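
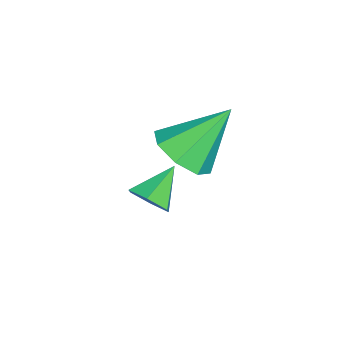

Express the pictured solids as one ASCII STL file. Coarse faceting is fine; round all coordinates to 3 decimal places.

solid 
facet normal 0.317 -0.589 -0.743
outer loop
vertex 0.057 0.264 2.788
vertex -0.818 -0.357 2.907
vertex -0.575 0.516 2.319
endloop
endfacet
facet normal 0.377 0.926 -0.010
outer loop
vertex 0.057 0.264 2.788
vertex -0.575 0.516 2.319
vertex -1.502 0.917 4.513
endloop
endfacet
facet normal 0.317 -0.589 -0.744
outer loop
vertex -0.575 0.516 2.319
vertex -0.818 -0.357 2.907
vertex -1.35 0.256 2.195
endloop
endfacet
facet normal -0.265 0.923 -0.280
outer loop
vertex -0.575 0.516 2.319
vertex -1.35 0.256 2.195
vertex -1.502 0.917 4.513
endloop
endfacet
facet normal 0.316 -0.589 -0.744
outer loop
vertex -1.35 0.256 2.195
vertex -0.818 -0.357 2.907
vertex -1.813 -0.362 2.488
endloop
endfacet
facet normal -0.827 0.523 -0.204
outer loop
vertex -1.35 0.256 2.195
vertex -1.813 -0.362 2.488
vertex -1.502 0.917 4.513
endloop
endfacet
facet normal 0.316 -0.589 -0.743
outer loop
vertex -1.813 -0.362 2.488
vertex -0.818 -0.357 2.907
vertex -1.694 -0.978 3.027
endloop
endfacet
facet normal -0.984 -0.037 0.175
outer loop
vertex -1.813 -0.362 2.488
vertex -1.694 -0.978 3.027
vertex -1.502 0.917 4.513
endloop
endfacet
facet normal 0.316 -0.590 -0.743
outer loop
vertex -1.694 -0.978 3.027
vertex -0.818 -0.357 2.907
vertex -1.061 -1.229 3.496
endloop
endfacet
facet normal -0.641 -0.432 0.634
outer loop
vertex -1.694 -0.978 3.027
vertex -1.061 -1.229 3.496
vertex -1.502 0.917 4.513
endloop
endfacet
facet normal 0.317 -0.590 -0.743
outer loop
vertex -1.061 -1.229 3.496
vertex -0.818 -0.357 2.907
vertex -0.286 -0.969 3.62
endloop
endfacet
facet normal -0.001 -0.428 0.904
outer loop
vertex -1.061 -1.229 3.496
vertex -0.286 -0.969 3.62
vertex -1.502 0.917 4.513
endloop
endfacet
facet normal 0.317 -0.590 -0.743
outer loop
vertex -0.286 -0.969 3.62
vertex -0.818 -0.357 2.907
vertex 0.177 -0.351 3.327
endloop
endfacet
facet normal 0.562 -0.029 0.827
outer loop
vertex -0.286 -0.969 3.62
vertex 0.177 -0.351 3.327
vertex -1.502 0.917 4.513
endloop
endfacet
facet normal 0.317 -0.589 -0.743
outer loop
vertex 0.177 -0.351 3.327
vertex -0.818 -0.357 2.907
vertex 0.057 0.264 2.788
endloop
endfacet
facet normal 0.718 0.533 0.448
outer loop
vertex 0.177 -0.351 3.327
vertex 0.057 0.264 2.788
vertex -1.502 0.917 4.513
endloop
endfacet
facet normal 0.732 -0.380 -0.565
outer loop
vertex -0.47 -1.331 0.851
vertex -0.959 -1.395 0.26
vertex -0.551 -0.749 0.354
endloop
endfacet
facet normal 0.305 0.643 0.703
outer loop
vertex -0.47 -1.331 0.851
vertex -0.551 -0.749 0.354
vertex -2.021 -0.845 1.08
endloop
endfacet
facet normal 0.732 -0.380 -0.566
outer loop
vertex -0.551 -0.749 0.354
vertex -0.959 -1.395 0.26
vertex -1.041 -0.813 -0.237
endloop
endfacet
facet normal -0.084 0.996 -0.038
outer loop
vertex -0.551 -0.749 0.354
vertex -1.041 -0.813 -0.237
vertex -2.021 -0.845 1.08
endloop
endfacet
facet normal 0.732 -0.380 -0.566
outer loop
vertex -1.041 -0.813 -0.237
vertex -0.959 -1.395 0.26
vertex -1.449 -1.459 -0.331
endloop
endfacet
facet normal -0.695 0.512 -0.505
outer loop
vertex -1.041 -0.813 -0.237
vertex -1.449 -1.459 -0.331
vertex -2.021 -0.845 1.08
endloop
endfacet
facet normal 0.732 -0.379 -0.566
outer loop
vertex -1.449 -1.459 -0.331
vertex -0.959 -1.395 0.26
vertex -1.367 -2.042 0.166
endloop
endfacet
facet normal -0.917 -0.325 -0.230
outer loop
vertex -1.449 -1.459 -0.331
vertex -1.367 -2.042 0.166
vertex -2.021 -0.845 1.08
endloop
endfacet
facet normal 0.732 -0.379 -0.566
outer loop
vertex -1.367 -2.042 0.166
vertex -0.959 -1.395 0.26
vertex -0.877 -1.978 0.757
endloop
endfacet
facet normal -0.528 -0.679 0.511
outer loop
vertex -1.367 -2.042 0.166
vertex -0.877 -1.978 0.757
vertex -2.021 -0.845 1.08
endloop
endfacet
facet normal 0.733 -0.379 -0.565
outer loop
vertex -0.877 -1.978 0.757
vertex -0.959 -1.395 0.26
vertex -0.47 -1.331 0.851
endloop
endfacet
facet normal 0.083 -0.194 0.977
outer loop
vertex -0.877 -1.978 0.757
vertex -0.47 -1.331 0.851
vertex -2.021 -0.845 1.08
endloop
endfacet

endsolid


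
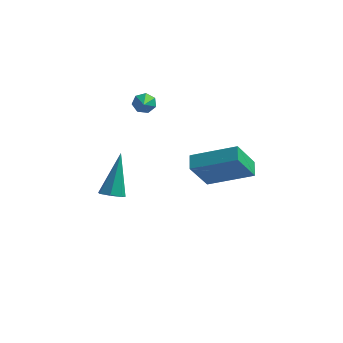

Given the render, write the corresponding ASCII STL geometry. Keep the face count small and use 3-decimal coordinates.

solid 
facet normal -0.270 0.832 -0.484
outer loop
vertex -3.56 3.574 2.491
vertex -3.944 3.313 2.257
vertex -3.955 3.572 2.708
endloop
endfacet
facet normal 0.469 0.217 0.856
outer loop
vertex -3.56 3.574 2.491
vertex -3.955 3.572 2.708
vertex -3.616 2.307 2.843
endloop
endfacet
facet normal -0.271 0.832 -0.484
outer loop
vertex -3.955 3.572 2.708
vertex -3.944 3.313 2.257
vertex -4.342 3.375 2.586
endloop
endfacet
facet normal -0.309 0.019 0.951
outer loop
vertex -3.955 3.572 2.708
vertex -4.342 3.375 2.586
vertex -3.616 2.307 2.843
endloop
endfacet
facet normal -0.271 0.832 -0.485
outer loop
vertex -4.342 3.375 2.586
vertex -3.944 3.313 2.257
vertex -4.429 3.131 2.216
endloop
endfacet
facet normal -0.782 -0.420 0.461
outer loop
vertex -4.342 3.375 2.586
vertex -4.429 3.131 2.216
vertex -3.616 2.307 2.843
endloop
endfacet
facet normal -0.272 0.832 -0.483
outer loop
vertex -4.429 3.131 2.216
vertex -3.944 3.313 2.257
vertex -4.151 3.025 1.877
endloop
endfacet
facet normal -0.591 -0.769 -0.244
outer loop
vertex -4.429 3.131 2.216
vertex -4.151 3.025 1.877
vertex -3.616 2.307 2.843
endloop
endfacet
facet normal -0.272 0.832 -0.483
outer loop
vertex -4.151 3.025 1.877
vertex -3.944 3.313 2.257
vertex -3.717 3.136 1.824
endloop
endfacet
facet normal 0.118 -0.765 -0.634
outer loop
vertex -4.151 3.025 1.877
vertex -3.717 3.136 1.824
vertex -3.616 2.307 2.843
endloop
endfacet
facet normal -0.270 0.833 -0.482
outer loop
vertex -3.717 3.136 1.824
vertex -3.944 3.313 2.257
vertex -3.454 3.38 2.098
endloop
endfacet
facet normal 0.812 -0.410 -0.414
outer loop
vertex -3.717 3.136 1.824
vertex -3.454 3.38 2.098
vertex -3.616 2.307 2.843
endloop
endfacet
facet normal -0.271 0.832 -0.484
outer loop
vertex -3.454 3.38 2.098
vertex -3.944 3.313 2.257
vertex -3.56 3.574 2.491
endloop
endfacet
facet normal 0.968 0.026 0.248
outer loop
vertex -3.454 3.38 2.098
vertex -3.56 3.574 2.491
vertex -3.616 2.307 2.843
endloop
endfacet
facet normal -0.289 -0.485 0.825
outer loop
vertex -0.005 3.672 0.187
vertex -2.003 3.434 -0.653
vertex 0.217 2.978 -0.143
endloop
endfacet
facet normal 0.916 0.110 0.385
outer loop
vertex 0.723 3.826 -1.587
vertex -0.005 3.672 0.187
vertex 0.217 2.978 -0.143
endloop
endfacet
facet normal -0.289 -0.485 0.825
outer loop
vertex 0.217 2.978 -0.143
vertex -2.003 3.434 -0.653
vertex -1.781 2.74 -0.983
endloop
endfacet
facet normal 0.277 -0.868 -0.413
outer loop
vertex -1.781 2.74 -0.983
vertex 0.723 3.826 -1.587
vertex 0.217 2.978 -0.143
endloop
endfacet
facet normal -0.277 0.868 0.413
outer loop
vertex -0.005 3.672 0.187
vertex -1.497 4.282 -2.097
vertex -2.003 3.434 -0.653
endloop
endfacet
facet normal 0.916 0.110 0.385
outer loop
vertex 0.501 4.52 -1.257
vertex -0.005 3.672 0.187
vertex 0.723 3.826 -1.587
endloop
endfacet
facet normal -0.277 0.868 0.413
outer loop
vertex 0.501 4.52 -1.257
vertex -1.497 4.282 -2.097
vertex -0.005 3.672 0.187
endloop
endfacet
facet normal -0.916 -0.110 -0.385
outer loop
vertex -2.003 3.434 -0.653
vertex -1.497 4.282 -2.097
vertex -1.781 2.74 -0.983
endloop
endfacet
facet normal 0.277 -0.868 -0.413
outer loop
vertex -1.275 3.588 -2.427
vertex 0.723 3.826 -1.587
vertex -1.781 2.74 -0.983
endloop
endfacet
facet normal -0.916 -0.110 -0.385
outer loop
vertex -1.781 2.74 -0.983
vertex -1.497 4.282 -2.097
vertex -1.275 3.588 -2.427
endloop
endfacet
facet normal 0.289 0.485 -0.825
outer loop
vertex -1.275 3.588 -2.427
vertex 0.501 4.52 -1.257
vertex 0.723 3.826 -1.587
endloop
endfacet
facet normal 0.289 0.485 -0.825
outer loop
vertex -1.497 4.282 -2.097
vertex 0.501 4.52 -1.257
vertex -1.275 3.588 -2.427
endloop
endfacet
facet normal -0.003 -0.551 -0.834
outer loop
vertex -3.054 -1.603 0.02
vertex -3.563 -1.798 0.151
vertex -3.429 -1.345 -0.149
endloop
endfacet
facet normal 0.618 0.756 -0.217
outer loop
vertex -3.054 -1.603 0.02
vertex -3.429 -1.345 -0.149
vertex -3.557 -0.662 1.869
endloop
endfacet
facet normal -0.002 -0.552 -0.834
outer loop
vertex -3.429 -1.345 -0.149
vertex -3.563 -1.798 0.151
vertex -3.904 -1.428 -0.093
endloop
endfacet
facet normal -0.200 0.924 -0.325
outer loop
vertex -3.429 -1.345 -0.149
vertex -3.904 -1.428 -0.093
vertex -3.557 -0.662 1.869
endloop
endfacet
facet normal -0.002 -0.552 -0.834
outer loop
vertex -3.904 -1.428 -0.093
vertex -3.563 -1.798 0.151
vertex -4.122 -1.79 0.147
endloop
endfacet
facet normal -0.868 0.496 -0.040
outer loop
vertex -3.904 -1.428 -0.093
vertex -4.122 -1.79 0.147
vertex -3.557 -0.662 1.869
endloop
endfacet
facet normal -0.002 -0.552 -0.834
outer loop
vertex -4.122 -1.79 0.147
vertex -3.563 -1.798 0.151
vertex -3.919 -2.158 0.39
endloop
endfacet
facet normal -0.882 -0.206 0.424
outer loop
vertex -4.122 -1.79 0.147
vertex -3.919 -2.158 0.39
vertex -3.557 -0.662 1.869
endloop
endfacet
facet normal -0.002 -0.552 -0.834
outer loop
vertex -3.919 -2.158 0.39
vertex -3.563 -1.798 0.151
vertex -3.447 -2.255 0.453
endloop
endfacet
facet normal -0.231 -0.655 0.719
outer loop
vertex -3.919 -2.158 0.39
vertex -3.447 -2.255 0.453
vertex -3.557 -0.662 1.869
endloop
endfacet
facet normal -0.003 -0.552 -0.834
outer loop
vertex -3.447 -2.255 0.453
vertex -3.563 -1.798 0.151
vertex -3.062 -2.008 0.288
endloop
endfacet
facet normal 0.594 -0.511 0.621
outer loop
vertex -3.447 -2.255 0.453
vertex -3.062 -2.008 0.288
vertex -3.557 -0.662 1.869
endloop
endfacet
facet normal -0.003 -0.552 -0.834
outer loop
vertex -3.062 -2.008 0.288
vertex -3.563 -1.798 0.151
vertex -3.054 -1.603 0.02
endloop
endfacet
facet normal 0.972 0.117 0.205
outer loop
vertex -3.062 -2.008 0.288
vertex -3.054 -1.603 0.02
vertex -3.557 -0.662 1.869
endloop
endfacet

endsolid


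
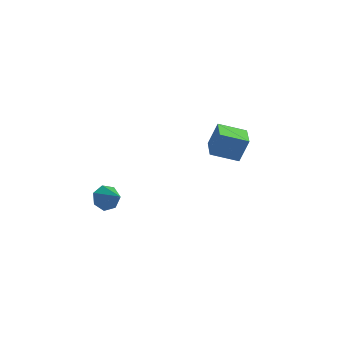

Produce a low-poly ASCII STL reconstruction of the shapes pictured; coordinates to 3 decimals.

solid 
facet normal -0.751 0.237 -0.616
outer loop
vertex -3.933 -2.746 -4.355
vertex -4.33 -3.415 -4.128
vertex -4.363 -2.674 -3.803
endloop
endfacet
facet normal 0.531 0.788 0.311
outer loop
vertex -3.933 -2.746 -4.355
vertex -4.363 -2.674 -3.803
vertex -3.09 -3.805 -3.112
endloop
endfacet
facet normal -0.751 0.237 -0.617
outer loop
vertex -4.363 -2.674 -3.803
vertex -4.33 -3.415 -4.128
vertex -4.768 -3.16 -3.497
endloop
endfacet
facet normal 0.008 0.528 0.849
outer loop
vertex -4.363 -2.674 -3.803
vertex -4.768 -3.16 -3.497
vertex -3.09 -3.805 -3.112
endloop
endfacet
facet normal -0.751 0.237 -0.617
outer loop
vertex -4.768 -3.16 -3.497
vertex -4.33 -3.415 -4.128
vertex -4.843 -3.838 -3.666
endloop
endfacet
facet normal -0.292 -0.201 0.935
outer loop
vertex -4.768 -3.16 -3.497
vertex -4.843 -3.838 -3.666
vertex -3.09 -3.805 -3.112
endloop
endfacet
facet normal -0.751 0.236 -0.617
outer loop
vertex -4.843 -3.838 -3.666
vertex -4.33 -3.415 -4.128
vertex -4.531 -4.197 -4.183
endloop
endfacet
facet normal -0.143 -0.851 0.505
outer loop
vertex -4.843 -3.838 -3.666
vertex -4.531 -4.197 -4.183
vertex -3.09 -3.805 -3.112
endloop
endfacet
facet normal -0.752 0.237 -0.616
outer loop
vertex -4.531 -4.197 -4.183
vertex -4.33 -3.415 -4.128
vertex -4.068 -3.967 -4.66
endloop
endfacet
facet normal 0.341 -0.932 -0.118
outer loop
vertex -4.531 -4.197 -4.183
vertex -4.068 -3.967 -4.66
vertex -3.09 -3.805 -3.112
endloop
endfacet
facet normal -0.751 0.237 -0.616
outer loop
vertex -4.068 -3.967 -4.66
vertex -4.33 -3.415 -4.128
vertex -3.802 -3.321 -4.736
endloop
endfacet
facet normal 0.798 -0.383 -0.464
outer loop
vertex -4.068 -3.967 -4.66
vertex -3.802 -3.321 -4.736
vertex -3.09 -3.805 -3.112
endloop
endfacet
facet normal -0.751 0.237 -0.616
outer loop
vertex -3.802 -3.321 -4.736
vertex -4.33 -3.415 -4.128
vertex -3.933 -2.746 -4.355
endloop
endfacet
facet normal 0.883 0.382 -0.273
outer loop
vertex -3.802 -3.321 -4.736
vertex -3.933 -2.746 -4.355
vertex -3.09 -3.805 -3.112
endloop
endfacet
facet normal -0.616 0.774 -0.146
outer loop
vertex -2.159 3.765 -1.877
vertex -0.874 4.68 -2.455
vertex -2.451 3.26 -3.324
endloop
endfacet
facet normal -0.765 -0.545 0.344
outer loop
vertex -1.606 2.2 -3.125
vertex -2.159 3.765 -1.877
vertex -2.451 3.26 -3.324
endloop
endfacet
facet normal -0.616 0.774 -0.146
outer loop
vertex -2.451 3.26 -3.324
vertex -0.874 4.68 -2.455
vertex -1.166 4.175 -3.902
endloop
endfacet
facet normal -0.187 -0.323 -0.928
outer loop
vertex -1.166 4.175 -3.902
vertex -1.606 2.2 -3.125
vertex -2.451 3.26 -3.324
endloop
endfacet
facet normal 0.187 0.323 0.928
outer loop
vertex -2.159 3.765 -1.877
vertex -0.029 3.62 -2.256
vertex -0.874 4.68 -2.455
endloop
endfacet
facet normal -0.765 -0.545 0.344
outer loop
vertex -1.314 2.705 -1.678
vertex -2.159 3.765 -1.877
vertex -1.606 2.2 -3.125
endloop
endfacet
facet normal 0.187 0.323 0.928
outer loop
vertex -1.314 2.705 -1.678
vertex -0.029 3.62 -2.256
vertex -2.159 3.765 -1.877
endloop
endfacet
facet normal 0.765 0.545 -0.344
outer loop
vertex -0.874 4.68 -2.455
vertex -0.029 3.62 -2.256
vertex -1.166 4.175 -3.902
endloop
endfacet
facet normal -0.187 -0.323 -0.928
outer loop
vertex -0.321 3.115 -3.703
vertex -1.606 2.2 -3.125
vertex -1.166 4.175 -3.902
endloop
endfacet
facet normal 0.765 0.545 -0.344
outer loop
vertex -1.166 4.175 -3.902
vertex -0.029 3.62 -2.256
vertex -0.321 3.115 -3.703
endloop
endfacet
facet normal 0.616 -0.774 0.146
outer loop
vertex -0.321 3.115 -3.703
vertex -1.314 2.705 -1.678
vertex -1.606 2.2 -3.125
endloop
endfacet
facet normal 0.616 -0.774 0.146
outer loop
vertex -0.029 3.62 -2.256
vertex -1.314 2.705 -1.678
vertex -0.321 3.115 -3.703
endloop
endfacet

endsolid


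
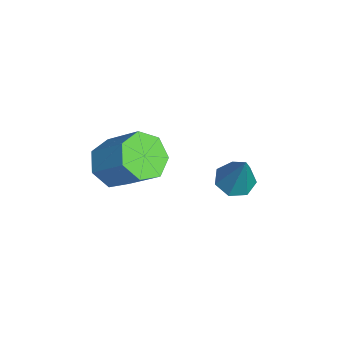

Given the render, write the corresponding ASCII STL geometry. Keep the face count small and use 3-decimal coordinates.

solid 
facet normal -0.450 -0.558 -0.698
outer loop
vertex 3.612 -1.71 2.088
vertex 3.01 -1.59 2.38
vertex 3.324 -1.234 1.893
endloop
endfacet
facet normal 0.748 0.192 -0.635
outer loop
vertex 3.612 -1.71 2.088
vertex 3.324 -1.234 1.893
vertex 4.192 -0.991 2.989
endloop
endfacet
facet normal 0.748 0.191 -0.635
outer loop
vertex 4.192 -0.991 2.989
vertex 3.324 -1.234 1.893
vertex 3.904 -0.515 2.793
endloop
endfacet
facet normal 0.449 0.559 0.697
outer loop
vertex 4.192 -0.991 2.989
vertex 3.904 -0.515 2.793
vertex 3.59 -0.87 3.28
endloop
endfacet
facet normal -0.450 -0.557 -0.698
outer loop
vertex 3.324 -1.234 1.893
vertex 3.01 -1.59 2.38
vertex 2.8 -1.025 2.064
endloop
endfacet
facet normal 0.086 0.751 -0.655
outer loop
vertex 3.324 -1.234 1.893
vertex 2.8 -1.025 2.064
vertex 3.904 -0.515 2.793
endloop
endfacet
facet normal 0.085 0.751 -0.654
outer loop
vertex 3.904 -0.515 2.793
vertex 2.8 -1.025 2.064
vertex 3.38 -0.306 2.965
endloop
endfacet
facet normal 0.451 0.557 0.697
outer loop
vertex 3.904 -0.515 2.793
vertex 3.38 -0.306 2.965
vertex 3.59 -0.87 3.28
endloop
endfacet
facet normal -0.450 -0.557 -0.698
outer loop
vertex 2.8 -1.025 2.064
vertex 3.01 -1.59 2.38
vertex 2.433 -1.241 2.473
endloop
endfacet
facet normal -0.641 0.745 -0.182
outer loop
vertex 2.8 -1.025 2.064
vertex 2.433 -1.241 2.473
vertex 3.38 -0.306 2.965
endloop
endfacet
facet normal -0.641 0.745 -0.182
outer loop
vertex 3.38 -0.306 2.965
vertex 2.433 -1.241 2.473
vertex 3.013 -0.522 3.374
endloop
endfacet
facet normal 0.450 0.557 0.698
outer loop
vertex 3.38 -0.306 2.965
vertex 3.013 -0.522 3.374
vertex 3.59 -0.87 3.28
endloop
endfacet
facet normal -0.450 -0.558 -0.698
outer loop
vertex 2.433 -1.241 2.473
vertex 3.01 -1.59 2.38
vertex 2.501 -1.72 2.812
endloop
endfacet
facet normal -0.886 0.178 0.429
outer loop
vertex 2.433 -1.241 2.473
vertex 2.501 -1.72 2.812
vertex 3.013 -0.522 3.374
endloop
endfacet
facet normal -0.886 0.177 0.429
outer loop
vertex 3.013 -0.522 3.374
vertex 2.501 -1.72 2.812
vertex 3.081 -1.001 3.712
endloop
endfacet
facet normal 0.450 0.557 0.699
outer loop
vertex 3.013 -0.522 3.374
vertex 3.081 -1.001 3.712
vertex 3.59 -0.87 3.28
endloop
endfacet
facet normal -0.450 -0.558 -0.698
outer loop
vertex 2.501 -1.72 2.812
vertex 3.01 -1.59 2.38
vertex 2.952 -2.1 2.825
endloop
endfacet
facet normal -0.462 -0.524 0.716
outer loop
vertex 2.501 -1.72 2.812
vertex 2.952 -2.1 2.825
vertex 3.081 -1.001 3.712
endloop
endfacet
facet normal -0.462 -0.524 0.716
outer loop
vertex 3.081 -1.001 3.712
vertex 2.952 -2.1 2.825
vertex 3.532 -1.381 3.725
endloop
endfacet
facet normal 0.449 0.557 0.698
outer loop
vertex 3.081 -1.001 3.712
vertex 3.532 -1.381 3.725
vertex 3.59 -0.87 3.28
endloop
endfacet
facet normal -0.449 -0.558 -0.698
outer loop
vertex 2.952 -2.1 2.825
vertex 3.01 -1.59 2.38
vertex 3.447 -2.096 2.503
endloop
endfacet
facet normal 0.309 -0.830 0.464
outer loop
vertex 2.952 -2.1 2.825
vertex 3.447 -2.096 2.503
vertex 3.532 -1.381 3.725
endloop
endfacet
facet normal 0.309 -0.830 0.464
outer loop
vertex 3.532 -1.381 3.725
vertex 3.447 -2.096 2.503
vertex 4.027 -1.377 3.403
endloop
endfacet
facet normal 0.450 0.557 0.698
outer loop
vertex 3.532 -1.381 3.725
vertex 4.027 -1.377 3.403
vertex 3.59 -0.87 3.28
endloop
endfacet
facet normal -0.450 -0.558 -0.698
outer loop
vertex 3.447 -2.096 2.503
vertex 3.01 -1.59 2.38
vertex 3.612 -1.71 2.088
endloop
endfacet
facet normal 0.848 -0.511 -0.138
outer loop
vertex 3.447 -2.096 2.503
vertex 3.612 -1.71 2.088
vertex 4.027 -1.377 3.403
endloop
endfacet
facet normal 0.848 -0.511 -0.138
outer loop
vertex 4.027 -1.377 3.403
vertex 3.612 -1.71 2.088
vertex 4.192 -0.991 2.989
endloop
endfacet
facet normal 0.450 0.557 0.698
outer loop
vertex 4.027 -1.377 3.403
vertex 4.192 -0.991 2.989
vertex 3.59 -0.87 3.28
endloop
endfacet
facet normal -0.383 -0.146 -0.912
outer loop
vertex 2.809 1.596 0.753
vertex 2.404 1.329 0.966
vertex 2.442 1.848 0.867
endloop
endfacet
facet normal 0.563 0.826 -0.012
outer loop
vertex 2.809 1.596 0.753
vertex 2.442 1.848 0.867
vertex 2.936 1.531 2.234
endloop
endfacet
facet normal -0.382 -0.146 -0.913
outer loop
vertex 2.442 1.848 0.867
vertex 2.404 1.329 0.966
vertex 2.046 1.709 1.055
endloop
endfacet
facet normal -0.193 0.938 0.287
outer loop
vertex 2.442 1.848 0.867
vertex 2.046 1.709 1.055
vertex 2.936 1.531 2.234
endloop
endfacet
facet normal -0.382 -0.146 -0.912
outer loop
vertex 2.046 1.709 1.055
vertex 2.404 1.329 0.966
vertex 1.92 1.284 1.176
endloop
endfacet
facet normal -0.710 0.379 0.593
outer loop
vertex 2.046 1.709 1.055
vertex 1.92 1.284 1.176
vertex 2.936 1.531 2.234
endloop
endfacet
facet normal -0.382 -0.146 -0.912
outer loop
vertex 1.92 1.284 1.176
vertex 2.404 1.329 0.966
vertex 2.158 0.892 1.139
endloop
endfacet
facet normal -0.600 -0.428 0.676
outer loop
vertex 1.92 1.284 1.176
vertex 2.158 0.892 1.139
vertex 2.936 1.531 2.234
endloop
endfacet
facet normal -0.383 -0.145 -0.912
outer loop
vertex 2.158 0.892 1.139
vertex 2.404 1.329 0.966
vertex 2.582 0.829 0.971
endloop
endfacet
facet normal 0.057 -0.879 0.473
outer loop
vertex 2.158 0.892 1.139
vertex 2.582 0.829 0.971
vertex 2.936 1.531 2.234
endloop
endfacet
facet normal -0.381 -0.145 -0.913
outer loop
vertex 2.582 0.829 0.971
vertex 2.404 1.329 0.966
vertex 2.872 1.143 0.8
endloop
endfacet
facet normal 0.764 -0.631 0.137
outer loop
vertex 2.582 0.829 0.971
vertex 2.872 1.143 0.8
vertex 2.936 1.531 2.234
endloop
endfacet
facet normal -0.382 -0.148 -0.912
outer loop
vertex 2.872 1.143 0.8
vertex 2.404 1.329 0.966
vertex 2.809 1.596 0.753
endloop
endfacet
facet normal 0.988 0.129 -0.079
outer loop
vertex 2.872 1.143 0.8
vertex 2.809 1.596 0.753
vertex 2.936 1.531 2.234
endloop
endfacet

endsolid


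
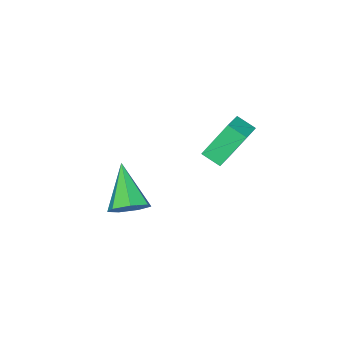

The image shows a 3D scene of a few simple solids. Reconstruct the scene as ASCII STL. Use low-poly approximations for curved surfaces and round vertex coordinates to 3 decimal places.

solid 
facet normal -0.461 0.288 0.840
outer loop
vertex -0.23 2.442 3.297
vertex 0.78 2.998 3.661
vertex -0.494 3.181 2.899
endloop
endfacet
facet normal -0.835 -0.460 -0.301
outer loop
vertex 0.34 2.662 1.379
vertex -0.23 2.442 3.297
vertex -0.494 3.181 2.899
endloop
endfacet
facet normal -0.461 0.287 0.840
outer loop
vertex -0.494 3.181 2.899
vertex 0.78 2.998 3.661
vertex 0.516 3.738 3.263
endloop
endfacet
facet normal -0.300 0.840 -0.452
outer loop
vertex 0.516 3.738 3.263
vertex 0.34 2.662 1.379
vertex -0.494 3.181 2.899
endloop
endfacet
facet normal 0.300 -0.840 0.451
outer loop
vertex -0.23 2.442 3.297
vertex 1.614 2.479 2.141
vertex 0.78 2.998 3.661
endloop
endfacet
facet normal -0.835 -0.460 -0.301
outer loop
vertex 0.604 1.922 1.777
vertex -0.23 2.442 3.297
vertex 0.34 2.662 1.379
endloop
endfacet
facet normal 0.300 -0.840 0.452
outer loop
vertex 0.604 1.922 1.777
vertex 1.614 2.479 2.141
vertex -0.23 2.442 3.297
endloop
endfacet
facet normal 0.835 0.460 0.301
outer loop
vertex 0.78 2.998 3.661
vertex 1.614 2.479 2.141
vertex 0.516 3.738 3.263
endloop
endfacet
facet normal -0.300 0.840 -0.452
outer loop
vertex 1.35 3.218 1.743
vertex 0.34 2.662 1.379
vertex 0.516 3.738 3.263
endloop
endfacet
facet normal 0.835 0.460 0.301
outer loop
vertex 0.516 3.738 3.263
vertex 1.614 2.479 2.141
vertex 1.35 3.218 1.743
endloop
endfacet
facet normal 0.461 -0.287 -0.840
outer loop
vertex 1.35 3.218 1.743
vertex 0.604 1.922 1.777
vertex 0.34 2.662 1.379
endloop
endfacet
facet normal 0.461 -0.287 -0.840
outer loop
vertex 1.614 2.479 2.141
vertex 0.604 1.922 1.777
vertex 1.35 3.218 1.743
endloop
endfacet
facet normal 0.389 0.668 -0.634
outer loop
vertex 3.602 -0.676 -2.27
vertex 2.953 -0.115 -2.077
vertex 3.737 -0.202 -1.687
endloop
endfacet
facet normal 0.715 -0.614 0.334
outer loop
vertex 3.602 -0.676 -2.27
vertex 3.737 -0.202 -1.687
vertex 2.107 -1.565 -0.703
endloop
endfacet
facet normal 0.389 0.668 -0.634
outer loop
vertex 3.737 -0.202 -1.687
vertex 2.953 -0.115 -2.077
vertex 3.281 0.338 -1.398
endloop
endfacet
facet normal 0.525 -0.013 0.851
outer loop
vertex 3.737 -0.202 -1.687
vertex 3.281 0.338 -1.398
vertex 2.107 -1.565 -0.703
endloop
endfacet
facet normal 0.389 0.668 -0.634
outer loop
vertex 3.281 0.338 -1.398
vertex 2.953 -0.115 -2.077
vertex 2.578 0.537 -1.62
endloop
endfacet
facet normal -0.161 0.425 0.891
outer loop
vertex 3.281 0.338 -1.398
vertex 2.578 0.537 -1.62
vertex 2.107 -1.565 -0.703
endloop
endfacet
facet normal 0.390 0.668 -0.634
outer loop
vertex 2.578 0.537 -1.62
vertex 2.953 -0.115 -2.077
vertex 2.157 0.245 -2.187
endloop
endfacet
facet normal -0.827 0.370 0.423
outer loop
vertex 2.578 0.537 -1.62
vertex 2.157 0.245 -2.187
vertex 2.107 -1.565 -0.703
endloop
endfacet
facet normal 0.390 0.668 -0.633
outer loop
vertex 2.157 0.245 -2.187
vertex 2.953 -0.115 -2.077
vertex 2.336 -0.318 -2.671
endloop
endfacet
facet normal -0.970 -0.137 -0.200
outer loop
vertex 2.157 0.245 -2.187
vertex 2.336 -0.318 -2.671
vertex 2.107 -1.565 -0.703
endloop
endfacet
facet normal 0.390 0.668 -0.633
outer loop
vertex 2.336 -0.318 -2.671
vertex 2.953 -0.115 -2.077
vertex 2.979 -0.728 -2.708
endloop
endfacet
facet normal -0.484 -0.713 -0.508
outer loop
vertex 2.336 -0.318 -2.671
vertex 2.979 -0.728 -2.708
vertex 2.107 -1.565 -0.703
endloop
endfacet
facet normal 0.390 0.669 -0.633
outer loop
vertex 2.979 -0.728 -2.708
vertex 2.953 -0.115 -2.077
vertex 3.602 -0.676 -2.27
endloop
endfacet
facet normal 0.267 -0.925 -0.270
outer loop
vertex 2.979 -0.728 -2.708
vertex 3.602 -0.676 -2.27
vertex 2.107 -1.565 -0.703
endloop
endfacet

endsolid


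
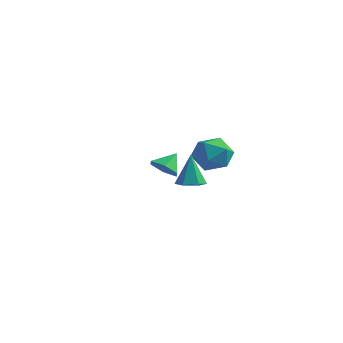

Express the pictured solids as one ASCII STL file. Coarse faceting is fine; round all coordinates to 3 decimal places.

solid 
facet normal 0.054 0.942 -0.332
outer loop
vertex 1.752 1.064 0.047
vertex 1.179 1.443 1.029
vertex 2.376 1.372 1.023
endloop
endfacet
facet normal 0.608 0.558 -0.565
outer loop
vertex 1.752 1.064 0.047
vertex 2.376 1.372 1.023
vertex 2.686 0.399 0.396
endloop
endfacet
facet normal 0.353 0.004 -0.936
outer loop
vertex 1.752 1.064 0.047
vertex 2.686 0.399 0.396
vertex 1.682 -0.132 0.015
endloop
endfacet
facet normal -0.358 0.046 -0.932
outer loop
vertex 1.752 1.064 0.047
vertex 1.682 -0.132 0.015
vertex 0.75 0.513 0.405
endloop
endfacet
facet normal -0.544 0.626 -0.559
outer loop
vertex 1.752 1.064 0.047
vertex 0.75 0.513 0.405
vertex 1.179 1.443 1.029
endloop
endfacet
facet normal 0.954 0.301 0.005
outer loop
vertex 2.686 0.399 0.396
vertex 2.376 1.372 1.023
vertex 2.69 0.367 1.595
endloop
endfacet
facet normal 0.057 0.923 0.382
outer loop
vertex 2.376 1.372 1.023
vertex 1.179 1.443 1.029
vertex 1.758 1.012 1.985
endloop
endfacet
facet normal -0.911 0.411 0.014
outer loop
vertex 1.179 1.443 1.029
vertex 0.75 0.513 0.405
vertex 0.754 0.481 1.604
endloop
endfacet
facet normal -0.612 -0.527 -0.590
outer loop
vertex 0.75 0.513 0.405
vertex 1.682 -0.132 0.015
vertex 1.064 -0.492 0.977
endloop
endfacet
facet normal 0.540 -0.595 -0.595
outer loop
vertex 1.682 -0.132 0.015
vertex 2.686 0.399 0.396
vertex 2.261 -0.563 0.971
endloop
endfacet
facet normal 0.358 -0.046 0.932
outer loop
vertex 1.688 -0.184 1.953
vertex 2.69 0.367 1.595
vertex 1.758 1.012 1.985
endloop
endfacet
facet normal -0.353 -0.004 0.936
outer loop
vertex 1.688 -0.184 1.953
vertex 1.758 1.012 1.985
vertex 0.754 0.481 1.604
endloop
endfacet
facet normal -0.608 -0.558 0.565
outer loop
vertex 1.688 -0.184 1.953
vertex 0.754 0.481 1.604
vertex 1.064 -0.492 0.977
endloop
endfacet
facet normal -0.054 -0.942 0.332
outer loop
vertex 1.688 -0.184 1.953
vertex 1.064 -0.492 0.977
vertex 2.261 -0.563 0.971
endloop
endfacet
facet normal 0.544 -0.626 0.559
outer loop
vertex 1.688 -0.184 1.953
vertex 2.261 -0.563 0.971
vertex 2.69 0.367 1.595
endloop
endfacet
facet normal 0.612 0.527 0.590
outer loop
vertex 1.758 1.012 1.985
vertex 2.69 0.367 1.595
vertex 2.376 1.372 1.023
endloop
endfacet
facet normal -0.540 0.595 0.595
outer loop
vertex 0.754 0.481 1.604
vertex 1.758 1.012 1.985
vertex 1.179 1.443 1.029
endloop
endfacet
facet normal -0.954 -0.301 -0.005
outer loop
vertex 1.064 -0.492 0.977
vertex 0.754 0.481 1.604
vertex 0.75 0.513 0.405
endloop
endfacet
facet normal -0.057 -0.923 -0.382
outer loop
vertex 2.261 -0.563 0.971
vertex 1.064 -0.492 0.977
vertex 1.682 -0.132 0.015
endloop
endfacet
facet normal 0.911 -0.411 -0.014
outer loop
vertex 2.69 0.367 1.595
vertex 2.261 -0.563 0.971
vertex 2.686 0.399 0.396
endloop
endfacet
facet normal -0.082 -0.719 -0.690
outer loop
vertex -2.44 1.585 -1.153
vertex -2.963 2.156 -1.685
vertex -2.029 2.146 -1.786
endloop
endfacet
facet normal 0.801 0.081 0.593
outer loop
vertex -2.44 1.585 -1.153
vertex -2.029 2.146 -1.786
vertex -2.857 3.084 -0.795
endloop
endfacet
facet normal -0.082 -0.719 -0.690
outer loop
vertex -2.029 2.146 -1.786
vertex -2.963 2.156 -1.685
vertex -2.552 2.717 -2.318
endloop
endfacet
facet normal 0.743 0.669 -0.012
outer loop
vertex -2.029 2.146 -1.786
vertex -2.552 2.717 -2.318
vertex -2.857 3.084 -0.795
endloop
endfacet
facet normal -0.082 -0.719 -0.690
outer loop
vertex -2.552 2.717 -2.318
vertex -2.963 2.156 -1.685
vertex -3.487 2.728 -2.218
endloop
endfacet
facet normal -0.014 0.971 -0.237
outer loop
vertex -2.552 2.717 -2.318
vertex -3.487 2.728 -2.218
vertex -2.857 3.084 -0.795
endloop
endfacet
facet normal -0.082 -0.719 -0.690
outer loop
vertex -3.487 2.728 -2.218
vertex -2.963 2.156 -1.685
vertex -3.898 2.167 -1.585
endloop
endfacet
facet normal -0.714 0.686 0.144
outer loop
vertex -3.487 2.728 -2.218
vertex -3.898 2.167 -1.585
vertex -2.857 3.084 -0.795
endloop
endfacet
facet normal -0.082 -0.719 -0.690
outer loop
vertex -3.898 2.167 -1.585
vertex -2.963 2.156 -1.685
vertex -3.374 1.596 -1.053
endloop
endfacet
facet normal -0.655 0.098 0.750
outer loop
vertex -3.898 2.167 -1.585
vertex -3.374 1.596 -1.053
vertex -2.857 3.084 -0.795
endloop
endfacet
facet normal -0.082 -0.719 -0.690
outer loop
vertex -3.374 1.596 -1.053
vertex -2.963 2.156 -1.685
vertex -2.44 1.585 -1.153
endloop
endfacet
facet normal 0.102 -0.204 0.974
outer loop
vertex -3.374 1.596 -1.053
vertex -2.44 1.585 -1.153
vertex -2.857 3.084 -0.795
endloop
endfacet
facet normal 0.137 -0.169 -0.976
outer loop
vertex 4.561 -4.099 0.915
vertex 3.845 -3.854 0.772
vertex 4.431 -3.355 0.768
endloop
endfacet
facet normal 0.869 0.238 0.434
outer loop
vertex 4.561 -4.099 0.915
vertex 4.431 -3.355 0.768
vertex 3.595 -3.546 2.548
endloop
endfacet
facet normal 0.138 -0.170 -0.976
outer loop
vertex 4.431 -3.355 0.768
vertex 3.845 -3.854 0.772
vertex 3.715 -3.11 0.624
endloop
endfacet
facet normal 0.274 0.934 0.229
outer loop
vertex 4.431 -3.355 0.768
vertex 3.715 -3.11 0.624
vertex 3.595 -3.546 2.548
endloop
endfacet
facet normal 0.137 -0.170 -0.976
outer loop
vertex 3.715 -3.11 0.624
vertex 3.845 -3.854 0.772
vertex 3.129 -3.609 0.629
endloop
endfacet
facet normal -0.642 0.755 0.131
outer loop
vertex 3.715 -3.11 0.624
vertex 3.129 -3.609 0.629
vertex 3.595 -3.546 2.548
endloop
endfacet
facet normal 0.137 -0.169 -0.976
outer loop
vertex 3.129 -3.609 0.629
vertex 3.845 -3.854 0.772
vertex 3.259 -4.353 0.776
endloop
endfacet
facet normal -0.964 -0.121 0.238
outer loop
vertex 3.129 -3.609 0.629
vertex 3.259 -4.353 0.776
vertex 3.595 -3.546 2.548
endloop
endfacet
facet normal 0.137 -0.169 -0.976
outer loop
vertex 3.259 -4.353 0.776
vertex 3.845 -3.854 0.772
vertex 3.975 -4.599 0.919
endloop
endfacet
facet normal -0.369 -0.817 0.442
outer loop
vertex 3.259 -4.353 0.776
vertex 3.975 -4.599 0.919
vertex 3.595 -3.546 2.548
endloop
endfacet
facet normal 0.137 -0.169 -0.976
outer loop
vertex 3.975 -4.599 0.919
vertex 3.845 -3.854 0.772
vertex 4.561 -4.099 0.915
endloop
endfacet
facet normal 0.548 -0.638 0.540
outer loop
vertex 3.975 -4.599 0.919
vertex 4.561 -4.099 0.915
vertex 3.595 -3.546 2.548
endloop
endfacet

endsolid


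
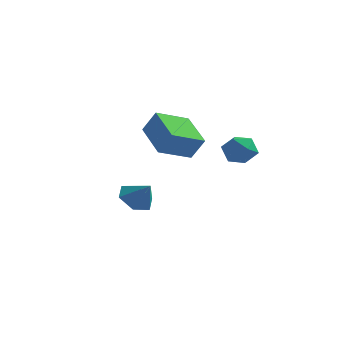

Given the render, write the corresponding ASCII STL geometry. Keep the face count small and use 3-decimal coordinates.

solid 
facet normal -0.649 0.167 -0.743
outer loop
vertex -1.673 3.106 -3.141
vertex -2.411 3.161 -2.484
vertex -1.912 3.978 -2.736
endloop
endfacet
facet normal 0.958 0.283 -0.044
outer loop
vertex -1.673 3.106 -3.141
vertex -1.912 3.978 -2.736
vertex -1.549 2.939 -1.496
endloop
endfacet
facet normal -0.649 0.167 -0.742
outer loop
vertex -1.912 3.978 -2.736
vertex -2.411 3.161 -2.484
vertex -2.65 4.032 -2.079
endloop
endfacet
facet normal 0.479 0.737 0.477
outer loop
vertex -1.912 3.978 -2.736
vertex -2.65 4.032 -2.079
vertex -1.549 2.939 -1.496
endloop
endfacet
facet normal -0.648 0.168 -0.743
outer loop
vertex -2.65 4.032 -2.079
vertex -2.411 3.161 -2.484
vertex -3.15 3.216 -1.827
endloop
endfacet
facet normal -0.128 0.363 0.923
outer loop
vertex -2.65 4.032 -2.079
vertex -3.15 3.216 -1.827
vertex -1.549 2.939 -1.496
endloop
endfacet
facet normal -0.648 0.167 -0.743
outer loop
vertex -3.15 3.216 -1.827
vertex -2.411 3.161 -2.484
vertex -2.911 2.345 -2.231
endloop
endfacet
facet normal -0.256 -0.464 0.848
outer loop
vertex -3.15 3.216 -1.827
vertex -2.911 2.345 -2.231
vertex -1.549 2.939 -1.496
endloop
endfacet
facet normal -0.649 0.167 -0.742
outer loop
vertex -2.911 2.345 -2.231
vertex -2.411 3.161 -2.484
vertex -2.172 2.29 -2.889
endloop
endfacet
facet normal 0.223 -0.918 0.328
outer loop
vertex -2.911 2.345 -2.231
vertex -2.172 2.29 -2.889
vertex -1.549 2.939 -1.496
endloop
endfacet
facet normal -0.649 0.167 -0.743
outer loop
vertex -2.172 2.29 -2.889
vertex -2.411 3.161 -2.484
vertex -1.673 3.106 -3.141
endloop
endfacet
facet normal 0.831 -0.544 -0.118
outer loop
vertex -2.172 2.29 -2.889
vertex -1.673 3.106 -3.141
vertex -1.549 2.939 -1.496
endloop
endfacet
facet normal -0.115 0.871 -0.477
outer loop
vertex 3.546 1.939 1.156
vertex 2.783 2.091 1.618
vertex 3.576 2.376 1.947
endloop
endfacet
facet normal 0.577 0.706 -0.412
outer loop
vertex 3.546 1.939 1.156
vertex 3.576 2.376 1.947
vertex 4.2 1.752 1.752
endloop
endfacet
facet normal 0.683 0.074 -0.726
outer loop
vertex 3.546 1.939 1.156
vertex 4.2 1.752 1.752
vertex 3.794 1.082 1.302
endloop
endfacet
facet normal 0.057 -0.152 -0.987
outer loop
vertex 3.546 1.939 1.156
vertex 3.794 1.082 1.302
vertex 2.918 1.291 1.219
endloop
endfacet
facet normal -0.436 0.342 -0.833
outer loop
vertex 3.546 1.939 1.156
vertex 2.918 1.291 1.219
vertex 2.783 2.091 1.618
endloop
endfacet
facet normal 0.721 0.632 0.283
outer loop
vertex 4.2 1.752 1.752
vertex 3.576 2.376 1.947
vertex 3.842 1.789 2.581
endloop
endfacet
facet normal -0.397 0.900 0.178
outer loop
vertex 3.576 2.376 1.947
vertex 2.783 2.091 1.618
vertex 2.966 1.998 2.498
endloop
endfacet
facet normal -0.916 0.044 -0.398
outer loop
vertex 2.783 2.091 1.618
vertex 2.918 1.291 1.219
vertex 2.56 1.328 2.048
endloop
endfacet
facet normal -0.118 -0.753 -0.647
outer loop
vertex 2.918 1.291 1.219
vertex 3.794 1.082 1.302
vertex 3.184 0.704 1.853
endloop
endfacet
facet normal 0.893 -0.389 -0.227
outer loop
vertex 3.794 1.082 1.302
vertex 4.2 1.752 1.752
vertex 3.977 0.989 2.182
endloop
endfacet
facet normal -0.057 0.152 0.987
outer loop
vertex 3.214 1.141 2.644
vertex 3.842 1.789 2.581
vertex 2.966 1.998 2.498
endloop
endfacet
facet normal -0.683 -0.074 0.726
outer loop
vertex 3.214 1.141 2.644
vertex 2.966 1.998 2.498
vertex 2.56 1.328 2.048
endloop
endfacet
facet normal -0.577 -0.706 0.412
outer loop
vertex 3.214 1.141 2.644
vertex 2.56 1.328 2.048
vertex 3.184 0.704 1.853
endloop
endfacet
facet normal 0.115 -0.871 0.477
outer loop
vertex 3.214 1.141 2.644
vertex 3.184 0.704 1.853
vertex 3.977 0.989 2.182
endloop
endfacet
facet normal 0.436 -0.342 0.833
outer loop
vertex 3.214 1.141 2.644
vertex 3.977 0.989 2.182
vertex 3.842 1.789 2.581
endloop
endfacet
facet normal 0.118 0.753 0.647
outer loop
vertex 2.966 1.998 2.498
vertex 3.842 1.789 2.581
vertex 3.576 2.376 1.947
endloop
endfacet
facet normal -0.893 0.389 0.227
outer loop
vertex 2.56 1.328 2.048
vertex 2.966 1.998 2.498
vertex 2.783 2.091 1.618
endloop
endfacet
facet normal -0.721 -0.632 -0.283
outer loop
vertex 3.184 0.704 1.853
vertex 2.56 1.328 2.048
vertex 2.918 1.291 1.219
endloop
endfacet
facet normal 0.397 -0.900 -0.178
outer loop
vertex 3.977 0.989 2.182
vertex 3.184 0.704 1.853
vertex 3.794 1.082 1.302
endloop
endfacet
facet normal 0.916 -0.044 0.398
outer loop
vertex 3.842 1.789 2.581
vertex 3.977 0.989 2.182
vertex 4.2 1.752 1.752
endloop
endfacet
facet normal -0.508 -0.011 -0.861
outer loop
vertex 0.913 -2.042 2.585
vertex -0.416 -0.651 3.35
vertex 1.936 -0.723 1.965
endloop
endfacet
facet normal 0.642 -0.672 -0.370
outer loop
vertex 2.576 -0.709 3.05
vertex 0.913 -2.042 2.585
vertex 1.936 -0.723 1.965
endloop
endfacet
facet normal -0.508 -0.011 -0.861
outer loop
vertex 1.936 -0.723 1.965
vertex -0.416 -0.651 3.35
vertex 0.607 0.667 2.73
endloop
endfacet
facet normal 0.574 0.741 -0.348
outer loop
vertex 0.607 0.667 2.73
vertex 2.576 -0.709 3.05
vertex 1.936 -0.723 1.965
endloop
endfacet
facet normal -0.575 -0.741 0.348
outer loop
vertex 0.913 -2.042 2.585
vertex 0.224 -0.637 4.435
vertex -0.416 -0.651 3.35
endloop
endfacet
facet normal 0.642 -0.672 -0.369
outer loop
vertex 1.553 -2.027 3.67
vertex 0.913 -2.042 2.585
vertex 2.576 -0.709 3.05
endloop
endfacet
facet normal -0.574 -0.741 0.349
outer loop
vertex 1.553 -2.027 3.67
vertex 0.224 -0.637 4.435
vertex 0.913 -2.042 2.585
endloop
endfacet
facet normal -0.642 0.672 0.370
outer loop
vertex -0.416 -0.651 3.35
vertex 0.224 -0.637 4.435
vertex 0.607 0.667 2.73
endloop
endfacet
facet normal 0.574 0.741 -0.349
outer loop
vertex 1.247 0.682 3.815
vertex 2.576 -0.709 3.05
vertex 0.607 0.667 2.73
endloop
endfacet
facet normal -0.642 0.672 0.369
outer loop
vertex 0.607 0.667 2.73
vertex 0.224 -0.637 4.435
vertex 1.247 0.682 3.815
endloop
endfacet
facet normal 0.508 0.011 0.861
outer loop
vertex 1.247 0.682 3.815
vertex 1.553 -2.027 3.67
vertex 2.576 -0.709 3.05
endloop
endfacet
facet normal 0.508 0.011 0.861
outer loop
vertex 0.224 -0.637 4.435
vertex 1.553 -2.027 3.67
vertex 1.247 0.682 3.815
endloop
endfacet

endsolid


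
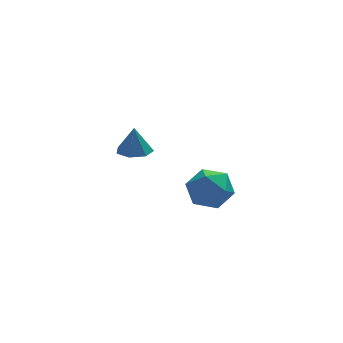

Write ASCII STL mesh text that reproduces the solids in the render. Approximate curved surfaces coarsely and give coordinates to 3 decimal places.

solid 
facet normal -0.022 -0.120 -0.992
outer loop
vertex 0.606 -3.119 1.31
vertex -0.123 -2.904 1.3
vertex 0.499 -2.473 1.234
endloop
endfacet
facet normal 0.872 0.197 0.448
outer loop
vertex 0.606 -3.119 1.31
vertex 0.499 -2.473 1.234
vertex -0.097 -2.756 2.52
endloop
endfacet
facet normal -0.021 -0.121 -0.992
outer loop
vertex 0.499 -2.473 1.234
vertex -0.123 -2.904 1.3
vertex -0.076 -2.151 1.207
endloop
endfacet
facet normal 0.438 0.814 0.382
outer loop
vertex 0.499 -2.473 1.234
vertex -0.076 -2.151 1.207
vertex -0.097 -2.756 2.52
endloop
endfacet
facet normal -0.021 -0.121 -0.992
outer loop
vertex -0.076 -2.151 1.207
vertex -0.123 -2.904 1.3
vertex -0.686 -2.397 1.25
endloop
endfacet
facet normal -0.320 0.862 0.392
outer loop
vertex -0.076 -2.151 1.207
vertex -0.686 -2.397 1.25
vertex -0.097 -2.756 2.52
endloop
endfacet
facet normal -0.020 -0.121 -0.992
outer loop
vertex -0.686 -2.397 1.25
vertex -0.123 -2.904 1.3
vertex -0.873 -3.024 1.33
endloop
endfacet
facet normal -0.827 0.307 0.470
outer loop
vertex -0.686 -2.397 1.25
vertex -0.873 -3.024 1.33
vertex -0.097 -2.756 2.52
endloop
endfacet
facet normal -0.021 -0.120 -0.993
outer loop
vertex -0.873 -3.024 1.33
vertex -0.123 -2.904 1.3
vertex -0.495 -3.561 1.387
endloop
endfacet
facet normal -0.705 -0.437 0.558
outer loop
vertex -0.873 -3.024 1.33
vertex -0.495 -3.561 1.387
vertex -0.097 -2.756 2.52
endloop
endfacet
facet normal -0.020 -0.120 -0.993
outer loop
vertex -0.495 -3.561 1.387
vertex -0.123 -2.904 1.3
vertex 0.164 -3.604 1.379
endloop
endfacet
facet normal -0.045 -0.807 0.589
outer loop
vertex -0.495 -3.561 1.387
vertex 0.164 -3.604 1.379
vertex -0.097 -2.756 2.52
endloop
endfacet
facet normal -0.022 -0.121 -0.992
outer loop
vertex 0.164 -3.604 1.379
vertex -0.123 -2.904 1.3
vertex 0.606 -3.119 1.31
endloop
endfacet
facet normal 0.659 -0.524 0.540
outer loop
vertex 0.164 -3.604 1.379
vertex 0.606 -3.119 1.31
vertex -0.097 -2.756 2.52
endloop
endfacet
facet normal -0.551 0.295 0.781
outer loop
vertex 2.647 -0.153 -3.011
vertex 3.38 -0.656 -2.304
vertex 3.534 0.428 -2.605
endloop
endfacet
facet normal -0.606 0.758 0.240
outer loop
vertex 2.647 -0.153 -3.011
vertex 3.534 0.428 -2.605
vertex 3.237 0.536 -3.695
endloop
endfacet
facet normal -0.853 0.405 -0.329
outer loop
vertex 2.647 -0.153 -3.011
vertex 3.237 0.536 -3.695
vertex 2.898 -0.482 -4.068
endloop
endfacet
facet normal -0.951 -0.278 -0.139
outer loop
vertex 2.647 -0.153 -3.011
vertex 2.898 -0.482 -4.068
vertex 2.987 -1.218 -3.208
endloop
endfacet
facet normal -0.763 -0.345 0.546
outer loop
vertex 2.647 -0.153 -3.011
vertex 2.987 -1.218 -3.208
vertex 3.38 -0.656 -2.304
endloop
endfacet
facet normal 0.049 0.995 0.085
outer loop
vertex 3.237 0.536 -3.695
vertex 3.534 0.428 -2.605
vertex 4.333 0.458 -3.412
endloop
endfacet
facet normal 0.139 0.247 0.959
outer loop
vertex 3.534 0.428 -2.605
vertex 3.38 -0.656 -2.304
vertex 4.422 -0.278 -2.552
endloop
endfacet
facet normal -0.206 -0.788 0.580
outer loop
vertex 3.38 -0.656 -2.304
vertex 2.987 -1.218 -3.208
vertex 4.083 -1.296 -2.925
endloop
endfacet
facet normal -0.509 -0.679 -0.529
outer loop
vertex 2.987 -1.218 -3.208
vertex 2.898 -0.482 -4.068
vertex 3.786 -1.188 -4.015
endloop
endfacet
facet normal -0.352 0.423 -0.835
outer loop
vertex 2.898 -0.482 -4.068
vertex 3.237 0.536 -3.695
vertex 3.94 -0.104 -4.316
endloop
endfacet
facet normal 0.951 0.278 0.139
outer loop
vertex 4.673 -0.607 -3.609
vertex 4.333 0.458 -3.412
vertex 4.422 -0.278 -2.552
endloop
endfacet
facet normal 0.853 -0.405 0.329
outer loop
vertex 4.673 -0.607 -3.609
vertex 4.422 -0.278 -2.552
vertex 4.083 -1.296 -2.925
endloop
endfacet
facet normal 0.606 -0.758 -0.240
outer loop
vertex 4.673 -0.607 -3.609
vertex 4.083 -1.296 -2.925
vertex 3.786 -1.188 -4.015
endloop
endfacet
facet normal 0.551 -0.295 -0.781
outer loop
vertex 4.673 -0.607 -3.609
vertex 3.786 -1.188 -4.015
vertex 3.94 -0.104 -4.316
endloop
endfacet
facet normal 0.763 0.345 -0.546
outer loop
vertex 4.673 -0.607 -3.609
vertex 3.94 -0.104 -4.316
vertex 4.333 0.458 -3.412
endloop
endfacet
facet normal 0.509 0.679 0.529
outer loop
vertex 4.422 -0.278 -2.552
vertex 4.333 0.458 -3.412
vertex 3.534 0.428 -2.605
endloop
endfacet
facet normal 0.352 -0.423 0.835
outer loop
vertex 4.083 -1.296 -2.925
vertex 4.422 -0.278 -2.552
vertex 3.38 -0.656 -2.304
endloop
endfacet
facet normal -0.049 -0.995 -0.085
outer loop
vertex 3.786 -1.188 -4.015
vertex 4.083 -1.296 -2.925
vertex 2.987 -1.218 -3.208
endloop
endfacet
facet normal -0.139 -0.247 -0.959
outer loop
vertex 3.94 -0.104 -4.316
vertex 3.786 -1.188 -4.015
vertex 2.898 -0.482 -4.068
endloop
endfacet
facet normal 0.206 0.788 -0.580
outer loop
vertex 4.333 0.458 -3.412
vertex 3.94 -0.104 -4.316
vertex 3.237 0.536 -3.695
endloop
endfacet

endsolid


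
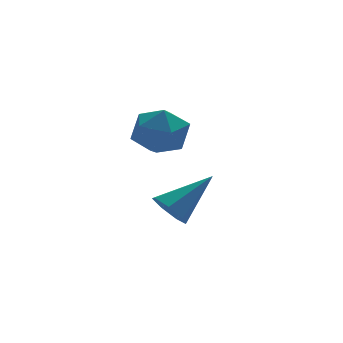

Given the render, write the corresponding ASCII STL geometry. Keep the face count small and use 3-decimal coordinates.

solid 
facet normal -0.786 -0.175 -0.593
outer loop
vertex -0.042 2.134 -4.411
vertex -0.522 2.442 -3.865
vertex -0.155 2.809 -4.46
endloop
endfacet
facet normal 0.821 0.097 -0.562
outer loop
vertex -0.042 2.134 -4.411
vertex -0.155 2.809 -4.46
vertex 1.082 2.798 -2.655
endloop
endfacet
facet normal -0.786 -0.174 -0.593
outer loop
vertex -0.155 2.809 -4.46
vertex -0.522 2.442 -3.865
vertex -0.544 3.207 -4.061
endloop
endfacet
facet normal 0.488 0.808 -0.330
outer loop
vertex -0.155 2.809 -4.46
vertex -0.544 3.207 -4.061
vertex 1.082 2.798 -2.655
endloop
endfacet
facet normal -0.787 -0.174 -0.592
outer loop
vertex -0.544 3.207 -4.061
vertex -0.522 2.442 -3.865
vertex -0.917 3.029 -3.513
endloop
endfacet
facet normal -0.018 0.954 0.298
outer loop
vertex -0.544 3.207 -4.061
vertex -0.917 3.029 -3.513
vertex 1.082 2.798 -2.655
endloop
endfacet
facet normal -0.786 -0.173 -0.593
outer loop
vertex -0.917 3.029 -3.513
vertex -0.522 2.442 -3.865
vertex -0.993 2.409 -3.231
endloop
endfacet
facet normal -0.315 0.425 0.849
outer loop
vertex -0.917 3.029 -3.513
vertex -0.993 2.409 -3.231
vertex 1.082 2.798 -2.655
endloop
endfacet
facet normal -0.786 -0.175 -0.593
outer loop
vertex -0.993 2.409 -3.231
vertex -0.522 2.442 -3.865
vertex -0.714 1.814 -3.425
endloop
endfacet
facet normal -0.180 -0.380 0.907
outer loop
vertex -0.993 2.409 -3.231
vertex -0.714 1.814 -3.425
vertex 1.082 2.798 -2.655
endloop
endfacet
facet normal -0.787 -0.174 -0.592
outer loop
vertex -0.714 1.814 -3.425
vertex -0.522 2.442 -3.865
vertex -0.291 1.692 -3.951
endloop
endfacet
facet normal 0.286 -0.857 0.429
outer loop
vertex -0.714 1.814 -3.425
vertex -0.291 1.692 -3.951
vertex 1.082 2.798 -2.655
endloop
endfacet
facet normal -0.786 -0.174 -0.593
outer loop
vertex -0.291 1.692 -3.951
vertex -0.522 2.442 -3.865
vertex -0.042 2.134 -4.411
endloop
endfacet
facet normal 0.731 -0.645 -0.224
outer loop
vertex -0.291 1.692 -3.951
vertex -0.042 2.134 -4.411
vertex 1.082 2.798 -2.655
endloop
endfacet
facet normal -0.033 0.935 0.353
outer loop
vertex -1.038 2.865 -0.366
vertex -1.483 2.515 0.52
vertex -0.436 2.579 0.447
endloop
endfacet
facet normal 0.522 0.848 -0.088
outer loop
vertex -1.038 2.865 -0.366
vertex -0.436 2.579 0.447
vertex -0.161 2.308 -0.531
endloop
endfacet
facet normal 0.270 0.638 -0.721
outer loop
vertex -1.038 2.865 -0.366
vertex -0.161 2.308 -0.531
vertex -1.039 2.078 -1.063
endloop
endfacet
facet normal -0.441 0.595 -0.671
outer loop
vertex -1.038 2.865 -0.366
vertex -1.039 2.078 -1.063
vertex -1.855 2.206 -0.413
endloop
endfacet
facet normal -0.628 0.779 -0.008
outer loop
vertex -1.038 2.865 -0.366
vertex -1.855 2.206 -0.413
vertex -1.483 2.515 0.52
endloop
endfacet
facet normal 0.931 0.323 0.172
outer loop
vertex -0.161 2.308 -0.531
vertex -0.436 2.579 0.447
vertex -0.065 1.614 0.253
endloop
endfacet
facet normal 0.033 0.464 0.885
outer loop
vertex -0.436 2.579 0.447
vertex -1.483 2.515 0.52
vertex -0.881 1.742 0.903
endloop
endfacet
facet normal -0.930 0.211 0.301
outer loop
vertex -1.483 2.515 0.52
vertex -1.855 2.206 -0.413
vertex -1.759 1.512 0.371
endloop
endfacet
facet normal -0.629 -0.086 -0.773
outer loop
vertex -1.855 2.206 -0.413
vertex -1.039 2.078 -1.063
vertex -1.484 1.241 -0.607
endloop
endfacet
facet normal 0.521 -0.017 -0.853
outer loop
vertex -1.039 2.078 -1.063
vertex -0.161 2.308 -0.531
vertex -0.437 1.305 -0.68
endloop
endfacet
facet normal 0.441 -0.595 0.671
outer loop
vertex -0.882 0.955 0.206
vertex -0.065 1.614 0.253
vertex -0.881 1.742 0.903
endloop
endfacet
facet normal -0.270 -0.638 0.721
outer loop
vertex -0.882 0.955 0.206
vertex -0.881 1.742 0.903
vertex -1.759 1.512 0.371
endloop
endfacet
facet normal -0.522 -0.848 0.088
outer loop
vertex -0.882 0.955 0.206
vertex -1.759 1.512 0.371
vertex -1.484 1.241 -0.607
endloop
endfacet
facet normal 0.033 -0.935 -0.353
outer loop
vertex -0.882 0.955 0.206
vertex -1.484 1.241 -0.607
vertex -0.437 1.305 -0.68
endloop
endfacet
facet normal 0.628 -0.779 0.008
outer loop
vertex -0.882 0.955 0.206
vertex -0.437 1.305 -0.68
vertex -0.065 1.614 0.253
endloop
endfacet
facet normal 0.629 0.086 0.773
outer loop
vertex -0.881 1.742 0.903
vertex -0.065 1.614 0.253
vertex -0.436 2.579 0.447
endloop
endfacet
facet normal -0.521 0.017 0.853
outer loop
vertex -1.759 1.512 0.371
vertex -0.881 1.742 0.903
vertex -1.483 2.515 0.52
endloop
endfacet
facet normal -0.931 -0.323 -0.172
outer loop
vertex -1.484 1.241 -0.607
vertex -1.759 1.512 0.371
vertex -1.855 2.206 -0.413
endloop
endfacet
facet normal -0.033 -0.464 -0.885
outer loop
vertex -0.437 1.305 -0.68
vertex -1.484 1.241 -0.607
vertex -1.039 2.078 -1.063
endloop
endfacet
facet normal 0.930 -0.211 -0.301
outer loop
vertex -0.065 1.614 0.253
vertex -0.437 1.305 -0.68
vertex -0.161 2.308 -0.531
endloop
endfacet

endsolid


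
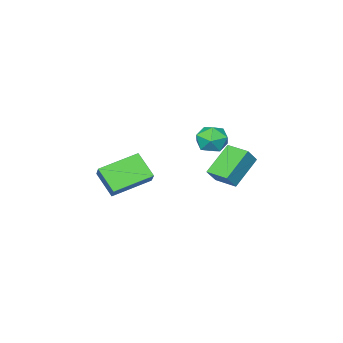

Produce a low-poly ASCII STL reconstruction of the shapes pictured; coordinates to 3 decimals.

solid 
facet normal -0.424 0.862 -0.279
outer loop
vertex -3.017 -0.882 -2.253
vertex -3.77 -1.221 -2.154
vertex -3.402 -0.834 -1.518
endloop
endfacet
facet normal 0.203 0.978 0.042
outer loop
vertex -3.017 -0.882 -2.253
vertex -3.402 -0.834 -1.518
vertex -2.589 -1.001 -1.551
endloop
endfacet
facet normal 0.706 0.629 -0.324
outer loop
vertex -3.017 -0.882 -2.253
vertex -2.589 -1.001 -1.551
vertex -2.454 -1.491 -2.208
endloop
endfacet
facet normal 0.390 0.296 -0.872
outer loop
vertex -3.017 -0.882 -2.253
vertex -2.454 -1.491 -2.208
vertex -3.184 -1.627 -2.581
endloop
endfacet
facet normal -0.309 0.440 -0.843
outer loop
vertex -3.017 -0.882 -2.253
vertex -3.184 -1.627 -2.581
vertex -3.77 -1.221 -2.154
endloop
endfacet
facet normal 0.171 0.697 0.697
outer loop
vertex -2.589 -1.001 -1.551
vertex -3.402 -0.834 -1.518
vertex -3.076 -1.413 -1.019
endloop
endfacet
facet normal -0.843 0.508 0.179
outer loop
vertex -3.402 -0.834 -1.518
vertex -3.77 -1.221 -2.154
vertex -3.806 -1.549 -1.392
endloop
endfacet
facet normal -0.656 -0.174 -0.735
outer loop
vertex -3.77 -1.221 -2.154
vertex -3.184 -1.627 -2.581
vertex -3.671 -2.039 -2.049
endloop
endfacet
facet normal 0.475 -0.406 -0.781
outer loop
vertex -3.184 -1.627 -2.581
vertex -2.454 -1.491 -2.208
vertex -2.858 -2.206 -2.082
endloop
endfacet
facet normal 0.986 0.133 0.104
outer loop
vertex -2.454 -1.491 -2.208
vertex -2.589 -1.001 -1.551
vertex -2.49 -1.819 -1.446
endloop
endfacet
facet normal -0.390 -0.296 0.872
outer loop
vertex -3.243 -2.158 -1.347
vertex -3.076 -1.413 -1.019
vertex -3.806 -1.549 -1.392
endloop
endfacet
facet normal -0.706 -0.629 0.324
outer loop
vertex -3.243 -2.158 -1.347
vertex -3.806 -1.549 -1.392
vertex -3.671 -2.039 -2.049
endloop
endfacet
facet normal -0.203 -0.978 -0.042
outer loop
vertex -3.243 -2.158 -1.347
vertex -3.671 -2.039 -2.049
vertex -2.858 -2.206 -2.082
endloop
endfacet
facet normal 0.424 -0.862 0.279
outer loop
vertex -3.243 -2.158 -1.347
vertex -2.858 -2.206 -2.082
vertex -2.49 -1.819 -1.446
endloop
endfacet
facet normal 0.309 -0.440 0.843
outer loop
vertex -3.243 -2.158 -1.347
vertex -2.49 -1.819 -1.446
vertex -3.076 -1.413 -1.019
endloop
endfacet
facet normal -0.475 0.406 0.781
outer loop
vertex -3.806 -1.549 -1.392
vertex -3.076 -1.413 -1.019
vertex -3.402 -0.834 -1.518
endloop
endfacet
facet normal -0.986 -0.133 -0.104
outer loop
vertex -3.671 -2.039 -2.049
vertex -3.806 -1.549 -1.392
vertex -3.77 -1.221 -2.154
endloop
endfacet
facet normal -0.171 -0.697 -0.697
outer loop
vertex -2.858 -2.206 -2.082
vertex -3.671 -2.039 -2.049
vertex -3.184 -1.627 -2.581
endloop
endfacet
facet normal 0.843 -0.508 -0.179
outer loop
vertex -2.49 -1.819 -1.446
vertex -2.858 -2.206 -2.082
vertex -2.454 -1.491 -2.208
endloop
endfacet
facet normal 0.656 0.174 0.735
outer loop
vertex -3.076 -1.413 -1.019
vertex -2.49 -1.819 -1.446
vertex -2.589 -1.001 -1.551
endloop
endfacet
facet normal -0.920 0.271 0.282
outer loop
vertex 0.74 -1.951 -1.793
vertex 1.123 -1.347 -1.124
vertex 0.756 -0.945 -2.709
endloop
endfacet
facet normal -0.391 -0.616 -0.684
outer loop
vertex 2.477 -1.453 -3.236
vertex 0.74 -1.951 -1.793
vertex 0.756 -0.945 -2.709
endloop
endfacet
facet normal -0.920 0.271 0.282
outer loop
vertex 0.756 -0.945 -2.709
vertex 1.123 -1.347 -1.124
vertex 1.139 -0.341 -2.039
endloop
endfacet
facet normal 0.012 0.739 -0.673
outer loop
vertex 1.139 -0.341 -2.039
vertex 2.477 -1.453 -3.236
vertex 0.756 -0.945 -2.709
endloop
endfacet
facet normal -0.012 -0.739 0.674
outer loop
vertex 0.74 -1.951 -1.793
vertex 2.844 -1.855 -1.651
vertex 1.123 -1.347 -1.124
endloop
endfacet
facet normal -0.392 -0.616 -0.684
outer loop
vertex 2.461 -2.459 -2.321
vertex 0.74 -1.951 -1.793
vertex 2.477 -1.453 -3.236
endloop
endfacet
facet normal -0.012 -0.739 0.673
outer loop
vertex 2.461 -2.459 -2.321
vertex 2.844 -1.855 -1.651
vertex 0.74 -1.951 -1.793
endloop
endfacet
facet normal 0.391 0.616 0.684
outer loop
vertex 1.123 -1.347 -1.124
vertex 2.844 -1.855 -1.651
vertex 1.139 -0.341 -2.039
endloop
endfacet
facet normal 0.011 0.739 -0.674
outer loop
vertex 2.86 -0.849 -2.567
vertex 2.477 -1.453 -3.236
vertex 1.139 -0.341 -2.039
endloop
endfacet
facet normal 0.392 0.616 0.683
outer loop
vertex 1.139 -0.341 -2.039
vertex 2.844 -1.855 -1.651
vertex 2.86 -0.849 -2.567
endloop
endfacet
facet normal 0.920 -0.271 -0.282
outer loop
vertex 2.86 -0.849 -2.567
vertex 2.461 -2.459 -2.321
vertex 2.477 -1.453 -3.236
endloop
endfacet
facet normal 0.920 -0.271 -0.282
outer loop
vertex 2.844 -1.855 -1.651
vertex 2.461 -2.459 -2.321
vertex 2.86 -0.849 -2.567
endloop
endfacet
facet normal -0.776 -0.099 0.623
outer loop
vertex -3.474 -0.904 -2.034
vertex -3.602 0.239 -2.011
vertex -4.045 -0.953 -2.753
endloop
endfacet
facet normal 0.110 -0.994 -0.020
outer loop
vertex -2.678 -0.779 -3.849
vertex -3.474 -0.904 -2.034
vertex -4.045 -0.953 -2.753
endloop
endfacet
facet normal -0.777 -0.098 0.622
outer loop
vertex -4.045 -0.953 -2.753
vertex -3.602 0.239 -2.011
vertex -4.172 0.189 -2.731
endloop
endfacet
facet normal -0.620 -0.054 -0.782
outer loop
vertex -4.172 0.189 -2.731
vertex -2.678 -0.779 -3.849
vertex -4.045 -0.953 -2.753
endloop
endfacet
facet normal 0.620 0.054 0.782
outer loop
vertex -3.474 -0.904 -2.034
vertex -2.235 0.413 -3.107
vertex -3.602 0.239 -2.011
endloop
endfacet
facet normal 0.112 -0.994 -0.019
outer loop
vertex -2.108 -0.729 -3.129
vertex -3.474 -0.904 -2.034
vertex -2.678 -0.779 -3.849
endloop
endfacet
facet normal 0.620 0.054 0.782
outer loop
vertex -2.108 -0.729 -3.129
vertex -2.235 0.413 -3.107
vertex -3.474 -0.904 -2.034
endloop
endfacet
facet normal -0.111 0.994 0.019
outer loop
vertex -3.602 0.239 -2.011
vertex -2.235 0.413 -3.107
vertex -4.172 0.189 -2.731
endloop
endfacet
facet normal -0.620 -0.054 -0.782
outer loop
vertex -2.806 0.364 -3.826
vertex -2.678 -0.779 -3.849
vertex -4.172 0.189 -2.731
endloop
endfacet
facet normal -0.111 0.994 0.020
outer loop
vertex -4.172 0.189 -2.731
vertex -2.235 0.413 -3.107
vertex -2.806 0.364 -3.826
endloop
endfacet
facet normal 0.777 0.100 -0.622
outer loop
vertex -2.806 0.364 -3.826
vertex -2.108 -0.729 -3.129
vertex -2.678 -0.779 -3.849
endloop
endfacet
facet normal 0.776 0.098 -0.623
outer loop
vertex -2.235 0.413 -3.107
vertex -2.108 -0.729 -3.129
vertex -2.806 0.364 -3.826
endloop
endfacet

endsolid


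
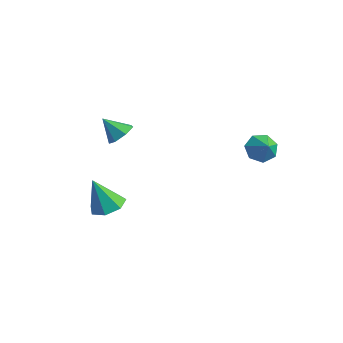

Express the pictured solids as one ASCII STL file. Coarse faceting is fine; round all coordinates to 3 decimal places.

solid 
facet normal 0.199 0.310 -0.930
outer loop
vertex 0.266 -3.053 -1.998
vertex -0.452 -2.39 -1.93
vertex 0.495 -2.292 -1.695
endloop
endfacet
facet normal 0.782 -0.419 0.461
outer loop
vertex 0.266 -3.053 -1.998
vertex 0.495 -2.292 -1.695
vertex -0.848 -3.01 -0.07
endloop
endfacet
facet normal 0.199 0.310 -0.930
outer loop
vertex 0.495 -2.292 -1.695
vertex -0.452 -2.39 -1.93
vertex 0.011 -1.604 -1.569
endloop
endfacet
facet normal 0.650 0.332 0.684
outer loop
vertex 0.495 -2.292 -1.695
vertex 0.011 -1.604 -1.569
vertex -0.848 -3.01 -0.07
endloop
endfacet
facet normal 0.198 0.311 -0.930
outer loop
vertex 0.011 -1.604 -1.569
vertex -0.452 -2.39 -1.93
vertex -0.822 -1.508 -1.714
endloop
endfacet
facet normal -0.032 0.738 0.674
outer loop
vertex 0.011 -1.604 -1.569
vertex -0.822 -1.508 -1.714
vertex -0.848 -3.01 -0.07
endloop
endfacet
facet normal 0.199 0.311 -0.929
outer loop
vertex -0.822 -1.508 -1.714
vertex -0.452 -2.39 -1.93
vertex -1.376 -2.075 -2.022
endloop
endfacet
facet normal -0.750 0.494 0.440
outer loop
vertex -0.822 -1.508 -1.714
vertex -1.376 -2.075 -2.022
vertex -0.848 -3.01 -0.07
endloop
endfacet
facet normal 0.198 0.310 -0.930
outer loop
vertex -1.376 -2.075 -2.022
vertex -0.452 -2.39 -1.93
vertex -1.234 -2.879 -2.26
endloop
endfacet
facet normal -0.964 -0.217 0.157
outer loop
vertex -1.376 -2.075 -2.022
vertex -1.234 -2.879 -2.26
vertex -0.848 -3.01 -0.07
endloop
endfacet
facet normal 0.198 0.311 -0.930
outer loop
vertex -1.234 -2.879 -2.26
vertex -0.452 -2.39 -1.93
vertex -0.503 -3.314 -2.25
endloop
endfacet
facet normal -0.511 -0.858 0.039
outer loop
vertex -1.234 -2.879 -2.26
vertex -0.503 -3.314 -2.25
vertex -0.848 -3.01 -0.07
endloop
endfacet
facet normal 0.199 0.311 -0.929
outer loop
vertex -0.503 -3.314 -2.25
vertex -0.452 -2.39 -1.93
vertex 0.266 -3.053 -1.998
endloop
endfacet
facet normal 0.265 -0.948 0.174
outer loop
vertex -0.503 -3.314 -2.25
vertex 0.266 -3.053 -1.998
vertex -0.848 -3.01 -0.07
endloop
endfacet
facet normal -0.767 0.227 -0.600
outer loop
vertex 3.918 3.839 1.002
vertex 3.448 4.095 1.7
vertex 3.985 4.574 1.194
endloop
endfacet
facet normal 0.964 -0.019 -0.265
outer loop
vertex 3.918 3.839 1.002
vertex 3.985 4.574 1.194
vertex 4.292 3.845 2.36
endloop
endfacet
facet normal -0.768 0.227 -0.599
outer loop
vertex 3.985 4.574 1.194
vertex 3.448 4.095 1.7
vertex 3.648 4.949 1.768
endloop
endfacet
facet normal 0.826 0.549 0.126
outer loop
vertex 3.985 4.574 1.194
vertex 3.648 4.949 1.768
vertex 4.292 3.845 2.36
endloop
endfacet
facet normal -0.767 0.227 -0.599
outer loop
vertex 3.648 4.949 1.768
vertex 3.448 4.095 1.7
vertex 3.16 4.681 2.291
endloop
endfacet
facet normal 0.404 0.604 0.687
outer loop
vertex 3.648 4.949 1.768
vertex 3.16 4.681 2.291
vertex 4.292 3.845 2.36
endloop
endfacet
facet normal -0.767 0.227 -0.599
outer loop
vertex 3.16 4.681 2.291
vertex 3.448 4.095 1.7
vertex 2.889 3.972 2.369
endloop
endfacet
facet normal 0.016 0.103 0.995
outer loop
vertex 3.16 4.681 2.291
vertex 2.889 3.972 2.369
vertex 4.292 3.845 2.36
endloop
endfacet
facet normal -0.767 0.227 -0.599
outer loop
vertex 2.889 3.972 2.369
vertex 3.448 4.095 1.7
vertex 3.039 3.355 1.943
endloop
endfacet
facet normal -0.047 -0.575 0.817
outer loop
vertex 2.889 3.972 2.369
vertex 3.039 3.355 1.943
vertex 4.292 3.845 2.36
endloop
endfacet
facet normal -0.768 0.228 -0.599
outer loop
vertex 3.039 3.355 1.943
vertex 3.448 4.095 1.7
vertex 3.496 3.296 1.335
endloop
endfacet
facet normal 0.264 -0.921 0.288
outer loop
vertex 3.039 3.355 1.943
vertex 3.496 3.296 1.335
vertex 4.292 3.845 2.36
endloop
endfacet
facet normal -0.767 0.228 -0.600
outer loop
vertex 3.496 3.296 1.335
vertex 3.448 4.095 1.7
vertex 3.918 3.839 1.002
endloop
endfacet
facet normal 0.714 -0.673 -0.194
outer loop
vertex 3.496 3.296 1.335
vertex 3.918 3.839 1.002
vertex 4.292 3.845 2.36
endloop
endfacet
facet normal 0.560 0.421 -0.713
outer loop
vertex -1.327 -1.281 1.808
vertex -1.783 -0.589 1.858
vertex -1.097 -0.787 2.28
endloop
endfacet
facet normal 0.405 -0.723 0.559
outer loop
vertex -1.327 -1.281 1.808
vertex -1.097 -0.787 2.28
vertex -2.557 -1.171 2.842
endloop
endfacet
facet normal 0.560 0.422 -0.713
outer loop
vertex -1.097 -0.787 2.28
vertex -1.783 -0.589 1.858
vertex -1.384 -0.145 2.434
endloop
endfacet
facet normal 0.372 -0.056 0.927
outer loop
vertex -1.097 -0.787 2.28
vertex -1.384 -0.145 2.434
vertex -2.557 -1.171 2.842
endloop
endfacet
facet normal 0.560 0.421 -0.713
outer loop
vertex -1.384 -0.145 2.434
vertex -1.783 -0.589 1.858
vertex -1.972 0.163 2.154
endloop
endfacet
facet normal -0.143 0.502 0.853
outer loop
vertex -1.384 -0.145 2.434
vertex -1.972 0.163 2.154
vertex -2.557 -1.171 2.842
endloop
endfacet
facet normal 0.560 0.422 -0.713
outer loop
vertex -1.972 0.163 2.154
vertex -1.783 -0.589 1.858
vertex -2.418 -0.096 1.651
endloop
endfacet
facet normal -0.751 0.531 0.392
outer loop
vertex -1.972 0.163 2.154
vertex -2.418 -0.096 1.651
vertex -2.557 -1.171 2.842
endloop
endfacet
facet normal 0.560 0.421 -0.713
outer loop
vertex -2.418 -0.096 1.651
vertex -1.783 -0.589 1.858
vertex -2.386 -0.726 1.304
endloop
endfacet
facet normal -0.994 0.009 -0.108
outer loop
vertex -2.418 -0.096 1.651
vertex -2.386 -0.726 1.304
vertex -2.557 -1.171 2.842
endloop
endfacet
facet normal 0.560 0.421 -0.714
outer loop
vertex -2.386 -0.726 1.304
vertex -1.783 -0.589 1.858
vertex -1.901 -1.253 1.374
endloop
endfacet
facet normal -0.690 -0.671 -0.271
outer loop
vertex -2.386 -0.726 1.304
vertex -1.901 -1.253 1.374
vertex -2.557 -1.171 2.842
endloop
endfacet
facet normal 0.560 0.421 -0.714
outer loop
vertex -1.901 -1.253 1.374
vertex -1.783 -0.589 1.858
vertex -1.327 -1.281 1.808
endloop
endfacet
facet normal -0.068 -0.997 0.025
outer loop
vertex -1.901 -1.253 1.374
vertex -1.327 -1.281 1.808
vertex -2.557 -1.171 2.842
endloop
endfacet

endsolid


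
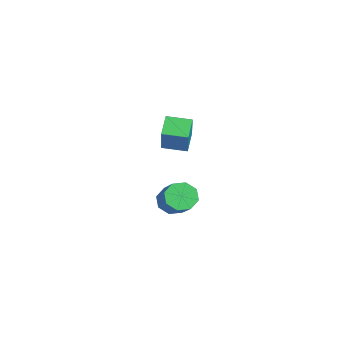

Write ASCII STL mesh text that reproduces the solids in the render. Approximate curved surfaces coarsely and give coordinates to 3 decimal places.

solid 
facet normal -0.789 -0.022 -0.614
outer loop
vertex 0.053 4.018 -2.663
vertex -0.371 3.72 -2.107
vertex -0.209 4.425 -2.341
endloop
endfacet
facet normal 0.417 0.714 -0.563
outer loop
vertex 0.053 4.018 -2.663
vertex -0.209 4.425 -2.341
vertex 1.435 4.057 -1.589
endloop
endfacet
facet normal 0.417 0.714 -0.562
outer loop
vertex 1.435 4.057 -1.589
vertex -0.209 4.425 -2.341
vertex 1.172 4.464 -1.267
endloop
endfacet
facet normal 0.789 0.024 0.614
outer loop
vertex 1.435 4.057 -1.589
vertex 1.172 4.464 -1.267
vertex 1.011 3.76 -1.033
endloop
endfacet
facet normal -0.789 -0.022 -0.614
outer loop
vertex -0.209 4.425 -2.341
vertex -0.371 3.72 -2.107
vertex -0.566 4.419 -1.882
endloop
endfacet
facet normal -0.024 1.000 -0.006
outer loop
vertex -0.209 4.425 -2.341
vertex -0.566 4.419 -1.882
vertex 1.172 4.464 -1.267
endloop
endfacet
facet normal -0.023 1.000 -0.007
outer loop
vertex 1.172 4.464 -1.267
vertex -0.566 4.419 -1.882
vertex 0.815 4.459 -0.808
endloop
endfacet
facet normal 0.789 0.024 0.614
outer loop
vertex 1.172 4.464 -1.267
vertex 0.815 4.459 -0.808
vertex 1.011 3.76 -1.033
endloop
endfacet
facet normal -0.790 -0.023 -0.612
outer loop
vertex -0.566 4.419 -1.882
vertex -0.371 3.72 -2.107
vertex -0.808 4.004 -1.554
endloop
endfacet
facet normal -0.451 0.700 0.554
outer loop
vertex -0.566 4.419 -1.882
vertex -0.808 4.004 -1.554
vertex 0.815 4.459 -0.808
endloop
endfacet
facet normal -0.451 0.700 0.554
outer loop
vertex 0.815 4.459 -0.808
vertex -0.808 4.004 -1.554
vertex 0.573 4.044 -0.48
endloop
endfacet
facet normal 0.790 0.024 0.613
outer loop
vertex 0.815 4.459 -0.808
vertex 0.573 4.044 -0.48
vertex 1.011 3.76 -1.033
endloop
endfacet
facet normal -0.790 -0.021 -0.613
outer loop
vertex -0.808 4.004 -1.554
vertex -0.371 3.72 -2.107
vertex -0.795 3.423 -1.551
endloop
endfacet
facet normal -0.614 -0.010 0.789
outer loop
vertex -0.808 4.004 -1.554
vertex -0.795 3.423 -1.551
vertex 0.573 4.044 -0.48
endloop
endfacet
facet normal -0.613 -0.011 0.790
outer loop
vertex 0.573 4.044 -0.48
vertex -0.795 3.423 -1.551
vertex 0.587 3.462 -0.477
endloop
endfacet
facet normal 0.789 0.022 0.614
outer loop
vertex 0.573 4.044 -0.48
vertex 0.587 3.462 -0.477
vertex 1.011 3.76 -1.033
endloop
endfacet
facet normal -0.789 -0.024 -0.614
outer loop
vertex -0.795 3.423 -1.551
vertex -0.371 3.72 -2.107
vertex -0.532 3.016 -1.873
endloop
endfacet
facet normal -0.417 -0.714 0.562
outer loop
vertex -0.795 3.423 -1.551
vertex -0.532 3.016 -1.873
vertex 0.587 3.462 -0.477
endloop
endfacet
facet normal -0.417 -0.714 0.563
outer loop
vertex 0.587 3.462 -0.477
vertex -0.532 3.016 -1.873
vertex 0.849 3.055 -0.799
endloop
endfacet
facet normal 0.789 0.022 0.614
outer loop
vertex 0.587 3.462 -0.477
vertex 0.849 3.055 -0.799
vertex 1.011 3.76 -1.033
endloop
endfacet
facet normal -0.789 -0.024 -0.614
outer loop
vertex -0.532 3.016 -1.873
vertex -0.371 3.72 -2.107
vertex -0.175 3.021 -2.332
endloop
endfacet
facet normal 0.023 -1.000 0.007
outer loop
vertex -0.532 3.016 -1.873
vertex -0.175 3.021 -2.332
vertex 0.849 3.055 -0.799
endloop
endfacet
facet normal 0.024 -1.000 0.006
outer loop
vertex 0.849 3.055 -0.799
vertex -0.175 3.021 -2.332
vertex 1.206 3.061 -1.258
endloop
endfacet
facet normal 0.789 0.022 0.614
outer loop
vertex 0.849 3.055 -0.799
vertex 1.206 3.061 -1.258
vertex 1.011 3.76 -1.033
endloop
endfacet
facet normal -0.790 -0.024 -0.613
outer loop
vertex -0.175 3.021 -2.332
vertex -0.371 3.72 -2.107
vertex 0.067 3.436 -2.66
endloop
endfacet
facet normal 0.451 -0.700 -0.554
outer loop
vertex -0.175 3.021 -2.332
vertex 0.067 3.436 -2.66
vertex 1.206 3.061 -1.258
endloop
endfacet
facet normal 0.451 -0.700 -0.554
outer loop
vertex 1.206 3.061 -1.258
vertex 0.067 3.436 -2.66
vertex 1.448 3.476 -1.586
endloop
endfacet
facet normal 0.790 0.023 0.612
outer loop
vertex 1.206 3.061 -1.258
vertex 1.448 3.476 -1.586
vertex 1.011 3.76 -1.033
endloop
endfacet
facet normal -0.789 -0.022 -0.614
outer loop
vertex 0.067 3.436 -2.66
vertex -0.371 3.72 -2.107
vertex 0.053 4.018 -2.663
endloop
endfacet
facet normal 0.614 0.011 -0.789
outer loop
vertex 0.067 3.436 -2.66
vertex 0.053 4.018 -2.663
vertex 1.448 3.476 -1.586
endloop
endfacet
facet normal 0.613 0.010 -0.790
outer loop
vertex 1.448 3.476 -1.586
vertex 0.053 4.018 -2.663
vertex 1.435 4.057 -1.589
endloop
endfacet
facet normal 0.790 0.021 0.613
outer loop
vertex 1.448 3.476 -1.586
vertex 1.435 4.057 -1.589
vertex 1.011 3.76 -1.033
endloop
endfacet
facet normal -0.747 0.351 0.565
outer loop
vertex 1.749 2.93 4.293
vertex 2.139 3.952 4.173
vertex 0.82 3.126 2.944
endloop
endfacet
facet normal -0.354 -0.929 0.109
outer loop
vertex 1.581 2.768 2.367
vertex 1.749 2.93 4.293
vertex 0.82 3.126 2.944
endloop
endfacet
facet normal -0.746 0.351 0.566
outer loop
vertex 0.82 3.126 2.944
vertex 2.139 3.952 4.173
vertex 1.209 4.148 2.824
endloop
endfacet
facet normal -0.564 0.119 -0.817
outer loop
vertex 1.209 4.148 2.824
vertex 1.581 2.768 2.367
vertex 0.82 3.126 2.944
endloop
endfacet
facet normal 0.564 -0.119 0.817
outer loop
vertex 1.749 2.93 4.293
vertex 2.9 3.594 3.596
vertex 2.139 3.952 4.173
endloop
endfacet
facet normal -0.354 -0.929 0.109
outer loop
vertex 2.511 2.572 3.716
vertex 1.749 2.93 4.293
vertex 1.581 2.768 2.367
endloop
endfacet
facet normal 0.563 -0.118 0.818
outer loop
vertex 2.511 2.572 3.716
vertex 2.9 3.594 3.596
vertex 1.749 2.93 4.293
endloop
endfacet
facet normal 0.354 0.929 -0.109
outer loop
vertex 2.139 3.952 4.173
vertex 2.9 3.594 3.596
vertex 1.209 4.148 2.824
endloop
endfacet
facet normal -0.563 0.119 -0.818
outer loop
vertex 1.971 3.79 2.247
vertex 1.581 2.768 2.367
vertex 1.209 4.148 2.824
endloop
endfacet
facet normal 0.354 0.929 -0.109
outer loop
vertex 1.209 4.148 2.824
vertex 2.9 3.594 3.596
vertex 1.971 3.79 2.247
endloop
endfacet
facet normal 0.746 -0.351 -0.565
outer loop
vertex 1.971 3.79 2.247
vertex 2.511 2.572 3.716
vertex 1.581 2.768 2.367
endloop
endfacet
facet normal 0.747 -0.351 -0.565
outer loop
vertex 2.9 3.594 3.596
vertex 2.511 2.572 3.716
vertex 1.971 3.79 2.247
endloop
endfacet

endsolid
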